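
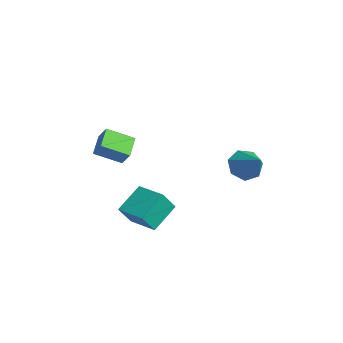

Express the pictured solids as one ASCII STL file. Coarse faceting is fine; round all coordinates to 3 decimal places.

solid 
facet normal -0.789 -0.037 -0.613
outer loop
vertex 1.638 3.495 0.01
vertex 1.091 2.945 0.747
vertex 1.147 4.005 0.611
endloop
endfacet
facet normal 0.636 0.761 -0.126
outer loop
vertex 1.638 3.495 0.01
vertex 1.147 4.005 0.611
vertex 2.589 3.015 1.913
endloop
endfacet
facet normal -0.788 -0.037 -0.614
outer loop
vertex 1.147 4.005 0.611
vertex 1.091 2.945 0.747
vertex 0.613 3.716 1.314
endloop
endfacet
facet normal 0.162 0.864 0.478
outer loop
vertex 1.147 4.005 0.611
vertex 0.613 3.716 1.314
vertex 2.589 3.015 1.913
endloop
endfacet
facet normal -0.788 -0.037 -0.614
outer loop
vertex 0.613 3.716 1.314
vertex 1.091 2.945 0.747
vertex 0.439 2.847 1.59
endloop
endfacet
facet normal -0.165 0.328 0.930
outer loop
vertex 0.613 3.716 1.314
vertex 0.439 2.847 1.59
vertex 2.589 3.015 1.913
endloop
endfacet
facet normal -0.788 -0.037 -0.614
outer loop
vertex 0.439 2.847 1.59
vertex 1.091 2.945 0.747
vertex 0.756 2.051 1.231
endloop
endfacet
facet normal -0.099 -0.442 0.892
outer loop
vertex 0.439 2.847 1.59
vertex 0.756 2.051 1.231
vertex 2.589 3.015 1.913
endloop
endfacet
facet normal -0.789 -0.037 -0.614
outer loop
vertex 0.756 2.051 1.231
vertex 1.091 2.945 0.747
vertex 1.325 1.929 0.507
endloop
endfacet
facet normal 0.311 -0.867 0.390
outer loop
vertex 0.756 2.051 1.231
vertex 1.325 1.929 0.507
vertex 2.589 3.015 1.913
endloop
endfacet
facet normal -0.789 -0.037 -0.614
outer loop
vertex 1.325 1.929 0.507
vertex 1.091 2.945 0.747
vertex 1.718 2.571 -0.036
endloop
endfacet
facet normal 0.755 -0.627 -0.195
outer loop
vertex 1.325 1.929 0.507
vertex 1.718 2.571 -0.036
vertex 2.589 3.015 1.913
endloop
endfacet
facet normal -0.789 -0.038 -0.614
outer loop
vertex 1.718 2.571 -0.036
vertex 1.091 2.945 0.747
vertex 1.638 3.495 0.01
endloop
endfacet
facet normal 0.900 0.099 -0.425
outer loop
vertex 1.718 2.571 -0.036
vertex 1.638 3.495 0.01
vertex 2.589 3.015 1.913
endloop
endfacet
facet normal -0.954 -0.291 -0.069
outer loop
vertex 1.724 -4.997 -0.053
vertex 1.193 -3.502 0.993
vertex 1.568 -4.195 -1.276
endloop
endfacet
facet normal 0.279 -0.786 -0.551
outer loop
vertex 3.267 -3.678 -1.153
vertex 1.724 -4.997 -0.053
vertex 1.568 -4.195 -1.276
endloop
endfacet
facet normal -0.954 -0.291 -0.069
outer loop
vertex 1.568 -4.195 -1.276
vertex 1.193 -3.502 0.993
vertex 1.037 -2.701 -0.229
endloop
endfacet
facet normal -0.106 0.545 -0.832
outer loop
vertex 1.037 -2.701 -0.229
vertex 3.267 -3.678 -1.153
vertex 1.568 -4.195 -1.276
endloop
endfacet
facet normal 0.106 -0.545 0.832
outer loop
vertex 1.724 -4.997 -0.053
vertex 2.892 -2.985 1.116
vertex 1.193 -3.502 0.993
endloop
endfacet
facet normal 0.279 -0.786 -0.551
outer loop
vertex 3.423 -4.479 0.069
vertex 1.724 -4.997 -0.053
vertex 3.267 -3.678 -1.153
endloop
endfacet
facet normal 0.106 -0.545 0.832
outer loop
vertex 3.423 -4.479 0.069
vertex 2.892 -2.985 1.116
vertex 1.724 -4.997 -0.053
endloop
endfacet
facet normal -0.279 0.786 0.551
outer loop
vertex 1.193 -3.502 0.993
vertex 2.892 -2.985 1.116
vertex 1.037 -2.701 -0.229
endloop
endfacet
facet normal -0.106 0.544 -0.832
outer loop
vertex 2.736 -2.183 -0.107
vertex 3.267 -3.678 -1.153
vertex 1.037 -2.701 -0.229
endloop
endfacet
facet normal -0.279 0.786 0.551
outer loop
vertex 1.037 -2.701 -0.229
vertex 2.892 -2.985 1.116
vertex 2.736 -2.183 -0.107
endloop
endfacet
facet normal 0.954 0.291 0.069
outer loop
vertex 2.736 -2.183 -0.107
vertex 3.423 -4.479 0.069
vertex 3.267 -3.678 -1.153
endloop
endfacet
facet normal 0.954 0.291 0.069
outer loop
vertex 2.892 -2.985 1.116
vertex 3.423 -4.479 0.069
vertex 2.736 -2.183 -0.107
endloop
endfacet
facet normal -0.579 -0.153 -0.801
outer loop
vertex -3.11 -4.106 1.422
vertex -4.155 -3.259 2.016
vertex -2.416 -2.709 0.652
endloop
endfacet
facet normal 0.711 -0.576 -0.404
outer loop
vertex -1.785 -2.541 1.524
vertex -3.11 -4.106 1.422
vertex -2.416 -2.709 0.652
endloop
endfacet
facet normal -0.579 -0.155 -0.801
outer loop
vertex -2.416 -2.709 0.652
vertex -4.155 -3.259 2.016
vertex -3.462 -1.862 1.245
endloop
endfacet
facet normal 0.399 0.803 -0.443
outer loop
vertex -3.462 -1.862 1.245
vertex -1.785 -2.541 1.524
vertex -2.416 -2.709 0.652
endloop
endfacet
facet normal -0.399 -0.803 0.443
outer loop
vertex -3.11 -4.106 1.422
vertex -3.524 -3.091 2.888
vertex -4.155 -3.259 2.016
endloop
endfacet
facet normal 0.711 -0.576 -0.404
outer loop
vertex -2.478 -3.938 2.295
vertex -3.11 -4.106 1.422
vertex -1.785 -2.541 1.524
endloop
endfacet
facet normal -0.399 -0.803 0.443
outer loop
vertex -2.478 -3.938 2.295
vertex -3.524 -3.091 2.888
vertex -3.11 -4.106 1.422
endloop
endfacet
facet normal -0.711 0.576 0.404
outer loop
vertex -4.155 -3.259 2.016
vertex -3.524 -3.091 2.888
vertex -3.462 -1.862 1.245
endloop
endfacet
facet normal 0.399 0.803 -0.443
outer loop
vertex -2.83 -1.694 2.118
vertex -1.785 -2.541 1.524
vertex -3.462 -1.862 1.245
endloop
endfacet
facet normal -0.711 0.576 0.404
outer loop
vertex -3.462 -1.862 1.245
vertex -3.524 -3.091 2.888
vertex -2.83 -1.694 2.118
endloop
endfacet
facet normal 0.580 0.154 0.800
outer loop
vertex -2.83 -1.694 2.118
vertex -2.478 -3.938 2.295
vertex -1.785 -2.541 1.524
endloop
endfacet
facet normal 0.579 0.154 0.801
outer loop
vertex -3.524 -3.091 2.888
vertex -2.478 -3.938 2.295
vertex -2.83 -1.694 2.118
endloop
endfacet

endsolid


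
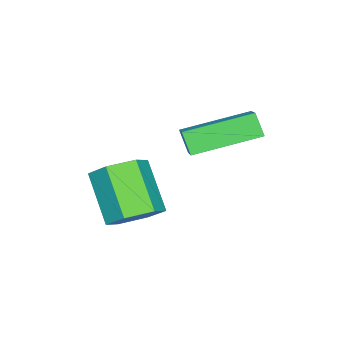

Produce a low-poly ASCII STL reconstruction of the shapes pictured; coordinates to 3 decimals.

solid 
facet normal -0.299 -0.482 0.823
outer loop
vertex -2.684 0.103 4.073
vertex -3.971 1.74 4.564
vertex -3.558 -0.401 3.46
endloop
endfacet
facet normal 0.602 -0.765 -0.229
outer loop
vertex -3.309 -0.0 2.776
vertex -2.684 0.103 4.073
vertex -3.558 -0.401 3.46
endloop
endfacet
facet normal -0.300 -0.482 0.823
outer loop
vertex -3.558 -0.401 3.46
vertex -3.971 1.74 4.564
vertex -4.845 1.237 3.951
endloop
endfacet
facet normal -0.741 -0.426 -0.519
outer loop
vertex -4.845 1.237 3.951
vertex -3.309 -0.0 2.776
vertex -3.558 -0.401 3.46
endloop
endfacet
facet normal 0.740 0.426 0.520
outer loop
vertex -2.684 0.103 4.073
vertex -3.722 2.141 3.88
vertex -3.971 1.74 4.564
endloop
endfacet
facet normal 0.601 -0.766 -0.229
outer loop
vertex -2.435 0.503 3.389
vertex -2.684 0.103 4.073
vertex -3.309 -0.0 2.776
endloop
endfacet
facet normal 0.741 0.426 0.519
outer loop
vertex -2.435 0.503 3.389
vertex -3.722 2.141 3.88
vertex -2.684 0.103 4.073
endloop
endfacet
facet normal -0.601 0.765 0.230
outer loop
vertex -3.971 1.74 4.564
vertex -3.722 2.141 3.88
vertex -4.845 1.237 3.951
endloop
endfacet
facet normal -0.741 -0.427 -0.519
outer loop
vertex -4.596 1.637 3.267
vertex -3.309 -0.0 2.776
vertex -4.845 1.237 3.951
endloop
endfacet
facet normal -0.602 0.765 0.229
outer loop
vertex -4.845 1.237 3.951
vertex -3.722 2.141 3.88
vertex -4.596 1.637 3.267
endloop
endfacet
facet normal 0.300 0.482 -0.823
outer loop
vertex -4.596 1.637 3.267
vertex -2.435 0.503 3.389
vertex -3.309 -0.0 2.776
endloop
endfacet
facet normal 0.299 0.482 -0.823
outer loop
vertex -3.722 2.141 3.88
vertex -2.435 0.503 3.389
vertex -4.596 1.637 3.267
endloop
endfacet
facet normal 0.467 0.547 -0.694
outer loop
vertex -1.131 -0.918 1.138
vertex -1.867 -0.924 0.638
vertex -1.74 -0.276 1.234
endloop
endfacet
facet normal 0.560 0.425 0.712
outer loop
vertex -1.131 -0.918 1.138
vertex -1.74 -0.276 1.234
vertex -1.997 -1.93 2.423
endloop
endfacet
facet normal 0.561 0.424 0.711
outer loop
vertex -1.997 -1.93 2.423
vertex -1.74 -0.276 1.234
vertex -2.605 -1.287 2.519
endloop
endfacet
facet normal -0.468 -0.546 0.694
outer loop
vertex -1.997 -1.93 2.423
vertex -2.605 -1.287 2.519
vertex -2.733 -1.936 1.922
endloop
endfacet
facet normal 0.467 0.547 -0.694
outer loop
vertex -1.74 -0.276 1.234
vertex -1.867 -0.924 0.638
vertex -2.476 -0.282 0.734
endloop
endfacet
facet normal -0.312 0.837 0.449
outer loop
vertex -1.74 -0.276 1.234
vertex -2.476 -0.282 0.734
vertex -2.605 -1.287 2.519
endloop
endfacet
facet normal -0.312 0.837 0.449
outer loop
vertex -2.605 -1.287 2.519
vertex -2.476 -0.282 0.734
vertex -3.341 -1.293 2.018
endloop
endfacet
facet normal -0.468 -0.546 0.694
outer loop
vertex -2.605 -1.287 2.519
vertex -3.341 -1.293 2.018
vertex -2.733 -1.936 1.922
endloop
endfacet
facet normal 0.468 0.548 -0.694
outer loop
vertex -2.476 -0.282 0.734
vertex -1.867 -0.924 0.638
vertex -2.603 -0.93 0.137
endloop
endfacet
facet normal -0.872 0.413 -0.263
outer loop
vertex -2.476 -0.282 0.734
vertex -2.603 -0.93 0.137
vertex -3.341 -1.293 2.018
endloop
endfacet
facet normal -0.872 0.413 -0.262
outer loop
vertex -3.341 -1.293 2.018
vertex -2.603 -0.93 0.137
vertex -3.469 -1.942 1.422
endloop
endfacet
facet normal -0.468 -0.546 0.695
outer loop
vertex -3.341 -1.293 2.018
vertex -3.469 -1.942 1.422
vertex -2.733 -1.936 1.922
endloop
endfacet
facet normal 0.468 0.546 -0.694
outer loop
vertex -2.603 -0.93 0.137
vertex -1.867 -0.924 0.638
vertex -1.995 -1.573 0.041
endloop
endfacet
facet normal -0.561 -0.424 -0.711
outer loop
vertex -2.603 -0.93 0.137
vertex -1.995 -1.573 0.041
vertex -3.469 -1.942 1.422
endloop
endfacet
facet normal -0.560 -0.425 -0.711
outer loop
vertex -3.469 -1.942 1.422
vertex -1.995 -1.573 0.041
vertex -2.86 -2.584 1.326
endloop
endfacet
facet normal -0.467 -0.547 0.694
outer loop
vertex -3.469 -1.942 1.422
vertex -2.86 -2.584 1.326
vertex -2.733 -1.936 1.922
endloop
endfacet
facet normal 0.468 0.546 -0.694
outer loop
vertex -1.995 -1.573 0.041
vertex -1.867 -0.924 0.638
vertex -1.259 -1.567 0.542
endloop
endfacet
facet normal 0.312 -0.837 -0.449
outer loop
vertex -1.995 -1.573 0.041
vertex -1.259 -1.567 0.542
vertex -2.86 -2.584 1.326
endloop
endfacet
facet normal 0.312 -0.837 -0.449
outer loop
vertex -2.86 -2.584 1.326
vertex -1.259 -1.567 0.542
vertex -2.124 -2.578 1.826
endloop
endfacet
facet normal -0.467 -0.547 0.694
outer loop
vertex -2.86 -2.584 1.326
vertex -2.124 -2.578 1.826
vertex -2.733 -1.936 1.922
endloop
endfacet
facet normal 0.468 0.546 -0.695
outer loop
vertex -1.259 -1.567 0.542
vertex -1.867 -0.924 0.638
vertex -1.131 -0.918 1.138
endloop
endfacet
facet normal 0.872 -0.413 0.262
outer loop
vertex -1.259 -1.567 0.542
vertex -1.131 -0.918 1.138
vertex -2.124 -2.578 1.826
endloop
endfacet
facet normal 0.872 -0.413 0.263
outer loop
vertex -2.124 -2.578 1.826
vertex -1.131 -0.918 1.138
vertex -1.997 -1.93 2.423
endloop
endfacet
facet normal -0.468 -0.548 0.694
outer loop
vertex -2.124 -2.578 1.826
vertex -1.997 -1.93 2.423
vertex -2.733 -1.936 1.922
endloop
endfacet

endsolid


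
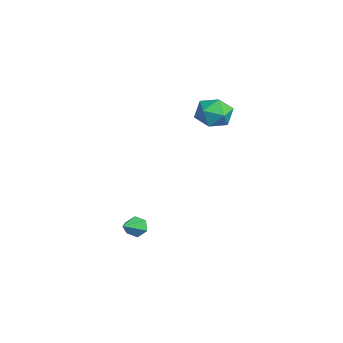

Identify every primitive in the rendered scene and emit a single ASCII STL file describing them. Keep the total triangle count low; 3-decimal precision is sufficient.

solid 
facet normal -0.932 0.350 -0.096
outer loop
vertex -2.159 0.959 2.675
vertex -2.464 0.201 2.873
vertex -2.315 0.765 3.479
endloop
endfacet
facet normal -0.488 0.865 0.114
outer loop
vertex -2.159 0.959 2.675
vertex -2.315 0.765 3.479
vertex -1.616 1.186 3.276
endloop
endfacet
facet normal 0.027 0.927 -0.374
outer loop
vertex -2.159 0.959 2.675
vertex -1.616 1.186 3.276
vertex -1.332 0.882 2.544
endloop
endfacet
facet normal -0.099 0.447 -0.889
outer loop
vertex -2.159 0.959 2.675
vertex -1.332 0.882 2.544
vertex -1.856 0.273 2.296
endloop
endfacet
facet normal -0.691 0.091 -0.717
outer loop
vertex -2.159 0.959 2.675
vertex -1.856 0.273 2.296
vertex -2.464 0.201 2.873
endloop
endfacet
facet normal -0.185 0.659 0.729
outer loop
vertex -1.616 1.186 3.276
vertex -2.315 0.765 3.479
vertex -1.584 0.567 3.844
endloop
endfacet
facet normal -0.905 -0.176 0.387
outer loop
vertex -2.315 0.765 3.479
vertex -2.464 0.201 2.873
vertex -2.108 -0.042 3.596
endloop
endfacet
facet normal -0.516 -0.593 -0.618
outer loop
vertex -2.464 0.201 2.873
vertex -1.856 0.273 2.296
vertex -1.824 -0.346 2.864
endloop
endfacet
facet normal 0.443 -0.016 -0.896
outer loop
vertex -1.856 0.273 2.296
vertex -1.332 0.882 2.544
vertex -1.125 0.075 2.661
endloop
endfacet
facet normal 0.648 0.759 -0.064
outer loop
vertex -1.332 0.882 2.544
vertex -1.616 1.186 3.276
vertex -0.976 0.639 3.267
endloop
endfacet
facet normal 0.099 -0.447 0.889
outer loop
vertex -1.281 -0.119 3.465
vertex -1.584 0.567 3.844
vertex -2.108 -0.042 3.596
endloop
endfacet
facet normal -0.027 -0.927 0.374
outer loop
vertex -1.281 -0.119 3.465
vertex -2.108 -0.042 3.596
vertex -1.824 -0.346 2.864
endloop
endfacet
facet normal 0.488 -0.865 -0.114
outer loop
vertex -1.281 -0.119 3.465
vertex -1.824 -0.346 2.864
vertex -1.125 0.075 2.661
endloop
endfacet
facet normal 0.932 -0.350 0.096
outer loop
vertex -1.281 -0.119 3.465
vertex -1.125 0.075 2.661
vertex -0.976 0.639 3.267
endloop
endfacet
facet normal 0.691 -0.091 0.717
outer loop
vertex -1.281 -0.119 3.465
vertex -0.976 0.639 3.267
vertex -1.584 0.567 3.844
endloop
endfacet
facet normal -0.443 0.016 0.896
outer loop
vertex -2.108 -0.042 3.596
vertex -1.584 0.567 3.844
vertex -2.315 0.765 3.479
endloop
endfacet
facet normal -0.648 -0.759 0.064
outer loop
vertex -1.824 -0.346 2.864
vertex -2.108 -0.042 3.596
vertex -2.464 0.201 2.873
endloop
endfacet
facet normal 0.185 -0.659 -0.729
outer loop
vertex -1.125 0.075 2.661
vertex -1.824 -0.346 2.864
vertex -1.856 0.273 2.296
endloop
endfacet
facet normal 0.905 0.176 -0.387
outer loop
vertex -0.976 0.639 3.267
vertex -1.125 0.075 2.661
vertex -1.332 0.882 2.544
endloop
endfacet
facet normal 0.516 0.593 0.618
outer loop
vertex -1.584 0.567 3.844
vertex -0.976 0.639 3.267
vertex -1.616 1.186 3.276
endloop
endfacet
facet normal -0.661 0.557 -0.503
outer loop
vertex -0.239 -2.962 -2.671
vertex -0.539 -2.946 -2.259
vertex -0.183 -2.588 -2.33
endloop
endfacet
facet normal 0.919 0.182 -0.351
outer loop
vertex -0.239 -2.962 -2.671
vertex -0.183 -2.588 -2.33
vertex 0.299 -3.654 -1.621
endloop
endfacet
facet normal -0.660 0.557 -0.504
outer loop
vertex -0.183 -2.588 -2.33
vertex -0.539 -2.946 -2.259
vertex -0.483 -2.571 -1.918
endloop
endfacet
facet normal 0.658 0.600 0.455
outer loop
vertex -0.183 -2.588 -2.33
vertex -0.483 -2.571 -1.918
vertex 0.299 -3.654 -1.621
endloop
endfacet
facet normal -0.660 0.557 -0.504
outer loop
vertex -0.483 -2.571 -1.918
vertex -0.539 -2.946 -2.259
vertex -0.839 -2.929 -1.847
endloop
endfacet
facet normal -0.043 0.235 0.971
outer loop
vertex -0.483 -2.571 -1.918
vertex -0.839 -2.929 -1.847
vertex 0.299 -3.654 -1.621
endloop
endfacet
facet normal -0.659 0.559 -0.503
outer loop
vertex -0.839 -2.929 -1.847
vertex -0.539 -2.946 -2.259
vertex -0.896 -3.304 -2.189
endloop
endfacet
facet normal -0.485 -0.548 0.682
outer loop
vertex -0.839 -2.929 -1.847
vertex -0.896 -3.304 -2.189
vertex 0.299 -3.654 -1.621
endloop
endfacet
facet normal -0.660 0.560 -0.502
outer loop
vertex -0.896 -3.304 -2.189
vertex -0.539 -2.946 -2.259
vertex -0.596 -3.32 -2.601
endloop
endfacet
facet normal -0.224 -0.967 -0.125
outer loop
vertex -0.896 -3.304 -2.189
vertex -0.596 -3.32 -2.601
vertex 0.299 -3.654 -1.621
endloop
endfacet
facet normal -0.660 0.560 -0.502
outer loop
vertex -0.596 -3.32 -2.601
vertex -0.539 -2.946 -2.259
vertex -0.239 -2.962 -2.671
endloop
endfacet
facet normal 0.477 -0.601 -0.641
outer loop
vertex -0.596 -3.32 -2.601
vertex -0.239 -2.962 -2.671
vertex 0.299 -3.654 -1.621
endloop
endfacet

endsolid


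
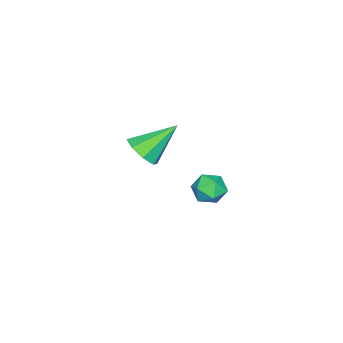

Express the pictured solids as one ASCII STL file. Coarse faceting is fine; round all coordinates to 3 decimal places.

solid 
facet normal -0.275 0.117 0.954
outer loop
vertex 3.061 4.111 0.909
vertex 2.35 3.982 0.72
vertex 2.793 3.414 0.917
endloop
endfacet
facet normal 0.390 -0.140 0.910
outer loop
vertex 3.061 4.111 0.909
vertex 2.793 3.414 0.917
vertex 3.476 3.549 0.645
endloop
endfacet
facet normal 0.780 0.325 0.534
outer loop
vertex 3.061 4.111 0.909
vertex 3.476 3.549 0.645
vertex 3.454 4.2 0.281
endloop
endfacet
facet normal 0.357 0.867 0.347
outer loop
vertex 3.061 4.111 0.909
vertex 3.454 4.2 0.281
vertex 2.759 4.468 0.327
endloop
endfacet
facet normal -0.295 0.739 0.606
outer loop
vertex 3.061 4.111 0.909
vertex 2.759 4.468 0.327
vertex 2.35 3.982 0.72
endloop
endfacet
facet normal 0.366 -0.753 0.547
outer loop
vertex 3.476 3.549 0.645
vertex 2.793 3.414 0.917
vertex 3.021 3.072 0.293
endloop
endfacet
facet normal -0.710 -0.340 0.617
outer loop
vertex 2.793 3.414 0.917
vertex 2.35 3.982 0.72
vertex 2.326 3.34 0.339
endloop
endfacet
facet normal -0.742 0.668 0.054
outer loop
vertex 2.35 3.982 0.72
vertex 2.759 4.468 0.327
vertex 2.304 3.991 -0.025
endloop
endfacet
facet normal 0.314 0.876 -0.366
outer loop
vertex 2.759 4.468 0.327
vertex 3.454 4.2 0.281
vertex 2.987 4.126 -0.297
endloop
endfacet
facet normal 0.998 -0.001 -0.062
outer loop
vertex 3.454 4.2 0.281
vertex 3.476 3.549 0.645
vertex 3.43 3.558 -0.1
endloop
endfacet
facet normal -0.357 -0.867 -0.347
outer loop
vertex 2.719 3.429 -0.289
vertex 3.021 3.072 0.293
vertex 2.326 3.34 0.339
endloop
endfacet
facet normal -0.780 -0.325 -0.534
outer loop
vertex 2.719 3.429 -0.289
vertex 2.326 3.34 0.339
vertex 2.304 3.991 -0.025
endloop
endfacet
facet normal -0.390 0.140 -0.910
outer loop
vertex 2.719 3.429 -0.289
vertex 2.304 3.991 -0.025
vertex 2.987 4.126 -0.297
endloop
endfacet
facet normal 0.275 -0.117 -0.954
outer loop
vertex 2.719 3.429 -0.289
vertex 2.987 4.126 -0.297
vertex 3.43 3.558 -0.1
endloop
endfacet
facet normal 0.295 -0.739 -0.606
outer loop
vertex 2.719 3.429 -0.289
vertex 3.43 3.558 -0.1
vertex 3.021 3.072 0.293
endloop
endfacet
facet normal -0.314 -0.876 0.366
outer loop
vertex 2.326 3.34 0.339
vertex 3.021 3.072 0.293
vertex 2.793 3.414 0.917
endloop
endfacet
facet normal -0.998 0.001 0.062
outer loop
vertex 2.304 3.991 -0.025
vertex 2.326 3.34 0.339
vertex 2.35 3.982 0.72
endloop
endfacet
facet normal -0.366 0.753 -0.547
outer loop
vertex 2.987 4.126 -0.297
vertex 2.304 3.991 -0.025
vertex 2.759 4.468 0.327
endloop
endfacet
facet normal 0.710 0.340 -0.617
outer loop
vertex 3.43 3.558 -0.1
vertex 2.987 4.126 -0.297
vertex 3.454 4.2 0.281
endloop
endfacet
facet normal 0.742 -0.668 -0.054
outer loop
vertex 3.021 3.072 0.293
vertex 3.43 3.558 -0.1
vertex 3.476 3.549 0.645
endloop
endfacet
facet normal 0.515 -0.556 -0.652
outer loop
vertex -0.804 -0.877 -1.882
vertex -1.562 -1.298 -2.122
vertex -1.126 -0.563 -2.404
endloop
endfacet
facet normal 0.462 0.857 0.231
outer loop
vertex -0.804 -0.877 -1.882
vertex -1.126 -0.563 -2.404
vertex -2.578 -0.202 -0.838
endloop
endfacet
facet normal 0.516 -0.556 -0.652
outer loop
vertex -1.126 -0.563 -2.404
vertex -1.562 -1.298 -2.122
vertex -1.703 -0.68 -2.761
endloop
endfacet
facet normal -0.037 0.966 -0.257
outer loop
vertex -1.126 -0.563 -2.404
vertex -1.703 -0.68 -2.761
vertex -2.578 -0.202 -0.838
endloop
endfacet
facet normal 0.516 -0.556 -0.652
outer loop
vertex -1.703 -0.68 -2.761
vertex -1.562 -1.298 -2.122
vertex -2.198 -1.159 -2.744
endloop
endfacet
facet normal -0.631 0.636 -0.445
outer loop
vertex -1.703 -0.68 -2.761
vertex -2.198 -1.159 -2.744
vertex -2.578 -0.202 -0.838
endloop
endfacet
facet normal 0.515 -0.557 -0.651
outer loop
vertex -2.198 -1.159 -2.744
vertex -1.562 -1.298 -2.122
vertex -2.321 -1.719 -2.362
endloop
endfacet
facet normal -0.973 0.061 -0.224
outer loop
vertex -2.198 -1.159 -2.744
vertex -2.321 -1.719 -2.362
vertex -2.578 -0.202 -0.838
endloop
endfacet
facet normal 0.515 -0.556 -0.652
outer loop
vertex -2.321 -1.719 -2.362
vertex -1.562 -1.298 -2.122
vertex -1.999 -2.033 -1.84
endloop
endfacet
facet normal -0.862 -0.424 0.277
outer loop
vertex -2.321 -1.719 -2.362
vertex -1.999 -2.033 -1.84
vertex -2.578 -0.202 -0.838
endloop
endfacet
facet normal 0.515 -0.556 -0.652
outer loop
vertex -1.999 -2.033 -1.84
vertex -1.562 -1.298 -2.122
vertex -1.421 -1.916 -1.483
endloop
endfacet
facet normal -0.364 -0.533 0.764
outer loop
vertex -1.999 -2.033 -1.84
vertex -1.421 -1.916 -1.483
vertex -2.578 -0.202 -0.838
endloop
endfacet
facet normal 0.515 -0.557 -0.652
outer loop
vertex -1.421 -1.916 -1.483
vertex -1.562 -1.298 -2.122
vertex -0.926 -1.437 -1.501
endloop
endfacet
facet normal 0.231 -0.203 0.952
outer loop
vertex -1.421 -1.916 -1.483
vertex -0.926 -1.437 -1.501
vertex -2.578 -0.202 -0.838
endloop
endfacet
facet normal 0.515 -0.556 -0.652
outer loop
vertex -0.926 -1.437 -1.501
vertex -1.562 -1.298 -2.122
vertex -0.804 -0.877 -1.882
endloop
endfacet
facet normal 0.572 0.373 0.731
outer loop
vertex -0.926 -1.437 -1.501
vertex -0.804 -0.877 -1.882
vertex -2.578 -0.202 -0.838
endloop
endfacet

endsolid


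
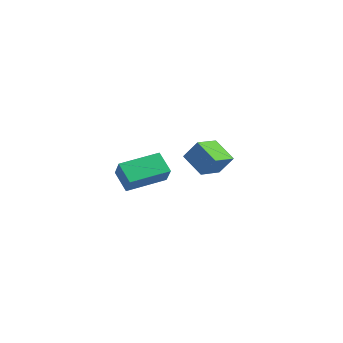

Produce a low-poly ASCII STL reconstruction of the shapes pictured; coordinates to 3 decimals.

solid 
facet normal -0.503 -0.241 -0.830
outer loop
vertex -4.09 1.655 1.303
vertex -4.076 3.084 0.879
vertex -2.759 1.422 0.563
endloop
endfacet
facet normal -0.009 -0.959 0.285
outer loop
vertex -2.104 1.736 1.641
vertex -4.09 1.655 1.303
vertex -2.759 1.422 0.563
endloop
endfacet
facet normal -0.503 -0.241 -0.830
outer loop
vertex -2.759 1.422 0.563
vertex -4.076 3.084 0.879
vertex -2.745 2.851 0.139
endloop
endfacet
facet normal 0.864 -0.151 -0.481
outer loop
vertex -2.745 2.851 0.139
vertex -2.104 1.736 1.641
vertex -2.759 1.422 0.563
endloop
endfacet
facet normal -0.864 0.151 0.481
outer loop
vertex -4.09 1.655 1.303
vertex -3.421 3.398 1.957
vertex -4.076 3.084 0.879
endloop
endfacet
facet normal -0.009 -0.959 0.285
outer loop
vertex -3.435 1.969 2.381
vertex -4.09 1.655 1.303
vertex -2.104 1.736 1.641
endloop
endfacet
facet normal -0.864 0.151 0.481
outer loop
vertex -3.435 1.969 2.381
vertex -3.421 3.398 1.957
vertex -4.09 1.655 1.303
endloop
endfacet
facet normal 0.009 0.959 -0.285
outer loop
vertex -4.076 3.084 0.879
vertex -3.421 3.398 1.957
vertex -2.745 2.851 0.139
endloop
endfacet
facet normal 0.864 -0.151 -0.481
outer loop
vertex -2.09 3.165 1.217
vertex -2.104 1.736 1.641
vertex -2.745 2.851 0.139
endloop
endfacet
facet normal 0.009 0.959 -0.285
outer loop
vertex -2.745 2.851 0.139
vertex -3.421 3.398 1.957
vertex -2.09 3.165 1.217
endloop
endfacet
facet normal 0.503 0.241 0.830
outer loop
vertex -2.09 3.165 1.217
vertex -3.435 1.969 2.381
vertex -2.104 1.736 1.641
endloop
endfacet
facet normal 0.503 0.241 0.830
outer loop
vertex -3.421 3.398 1.957
vertex -3.435 1.969 2.381
vertex -2.09 3.165 1.217
endloop
endfacet
facet normal -0.765 0.263 0.587
outer loop
vertex -3.005 -4.328 3.601
vertex -2.15 -2.417 3.859
vertex -3.61 -3.927 2.633
endloop
endfacet
facet normal -0.405 -0.906 -0.122
outer loop
vertex -2.63 -4.263 1.881
vertex -3.005 -4.328 3.601
vertex -3.61 -3.927 2.633
endloop
endfacet
facet normal -0.765 0.263 0.588
outer loop
vertex -3.61 -3.927 2.633
vertex -2.15 -2.417 3.859
vertex -2.755 -2.015 2.891
endloop
endfacet
facet normal -0.500 0.332 -0.800
outer loop
vertex -2.755 -2.015 2.891
vertex -2.63 -4.263 1.881
vertex -3.61 -3.927 2.633
endloop
endfacet
facet normal 0.500 -0.332 0.800
outer loop
vertex -3.005 -4.328 3.601
vertex -1.17 -2.753 3.107
vertex -2.15 -2.417 3.859
endloop
endfacet
facet normal -0.406 -0.906 -0.123
outer loop
vertex -2.025 -4.665 2.849
vertex -3.005 -4.328 3.601
vertex -2.63 -4.263 1.881
endloop
endfacet
facet normal 0.500 -0.332 0.800
outer loop
vertex -2.025 -4.665 2.849
vertex -1.17 -2.753 3.107
vertex -3.005 -4.328 3.601
endloop
endfacet
facet normal 0.405 0.906 0.123
outer loop
vertex -2.15 -2.417 3.859
vertex -1.17 -2.753 3.107
vertex -2.755 -2.015 2.891
endloop
endfacet
facet normal -0.500 0.332 -0.800
outer loop
vertex -1.775 -2.352 2.139
vertex -2.63 -4.263 1.881
vertex -2.755 -2.015 2.891
endloop
endfacet
facet normal 0.405 0.906 0.122
outer loop
vertex -2.755 -2.015 2.891
vertex -1.17 -2.753 3.107
vertex -1.775 -2.352 2.139
endloop
endfacet
facet normal 0.765 -0.263 -0.588
outer loop
vertex -1.775 -2.352 2.139
vertex -2.025 -4.665 2.849
vertex -2.63 -4.263 1.881
endloop
endfacet
facet normal 0.765 -0.263 -0.587
outer loop
vertex -1.17 -2.753 3.107
vertex -2.025 -4.665 2.849
vertex -1.775 -2.352 2.139
endloop
endfacet

endsolid


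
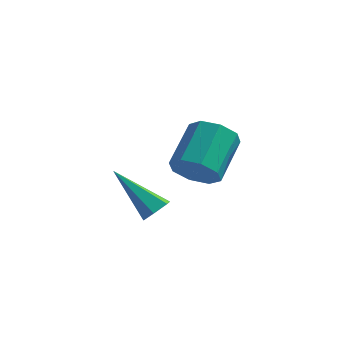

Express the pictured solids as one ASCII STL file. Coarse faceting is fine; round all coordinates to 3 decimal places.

solid 
facet normal 0.745 -0.146 -0.650
outer loop
vertex 0.684 -3.48 -0.022
vertex 0.398 -3.946 -0.245
vertex 0.307 -3.409 -0.47
endloop
endfacet
facet normal 0.011 0.989 0.148
outer loop
vertex 0.684 -3.48 -0.022
vertex 0.307 -3.409 -0.47
vertex -1.198 -3.634 1.145
endloop
endfacet
facet normal 0.747 -0.145 -0.649
outer loop
vertex 0.307 -3.409 -0.47
vertex 0.398 -3.946 -0.245
vertex 0.022 -3.874 -0.694
endloop
endfacet
facet normal -0.618 0.615 -0.490
outer loop
vertex 0.307 -3.409 -0.47
vertex 0.022 -3.874 -0.694
vertex -1.198 -3.634 1.145
endloop
endfacet
facet normal 0.747 -0.146 -0.649
outer loop
vertex 0.022 -3.874 -0.694
vertex 0.398 -3.946 -0.245
vertex 0.113 -4.412 -0.468
endloop
endfacet
facet normal -0.803 -0.341 -0.488
outer loop
vertex 0.022 -3.874 -0.694
vertex 0.113 -4.412 -0.468
vertex -1.198 -3.634 1.145
endloop
endfacet
facet normal 0.746 -0.145 -0.650
outer loop
vertex 0.113 -4.412 -0.468
vertex 0.398 -3.946 -0.245
vertex 0.489 -4.484 -0.02
endloop
endfacet
facet normal -0.358 -0.921 0.153
outer loop
vertex 0.113 -4.412 -0.468
vertex 0.489 -4.484 -0.02
vertex -1.198 -3.634 1.145
endloop
endfacet
facet normal 0.746 -0.146 -0.650
outer loop
vertex 0.489 -4.484 -0.02
vertex 0.398 -3.946 -0.245
vertex 0.775 -4.018 0.204
endloop
endfacet
facet normal 0.271 -0.547 0.792
outer loop
vertex 0.489 -4.484 -0.02
vertex 0.775 -4.018 0.204
vertex -1.198 -3.634 1.145
endloop
endfacet
facet normal 0.746 -0.147 -0.650
outer loop
vertex 0.775 -4.018 0.204
vertex 0.398 -3.946 -0.245
vertex 0.684 -3.48 -0.022
endloop
endfacet
facet normal 0.456 0.409 0.790
outer loop
vertex 0.775 -4.018 0.204
vertex 0.684 -3.48 -0.022
vertex -1.198 -3.634 1.145
endloop
endfacet
facet normal -0.079 -0.847 -0.526
outer loop
vertex 1.096 -1.557 0.754
vertex 0.733 -1.07 0.024
vertex 1.608 -1.32 0.295
endloop
endfacet
facet normal 0.706 -0.421 0.570
outer loop
vertex 1.096 -1.557 0.754
vertex 1.608 -1.32 0.295
vertex 1.251 0.102 1.786
endloop
endfacet
facet normal 0.706 -0.421 0.570
outer loop
vertex 1.251 0.102 1.786
vertex 1.608 -1.32 0.295
vertex 1.763 0.339 1.327
endloop
endfacet
facet normal 0.080 0.847 0.526
outer loop
vertex 1.251 0.102 1.786
vertex 1.763 0.339 1.327
vertex 0.887 0.59 1.056
endloop
endfacet
facet normal -0.079 -0.846 -0.527
outer loop
vertex 1.608 -1.32 0.295
vertex 0.733 -1.07 0.024
vertex 1.607 -0.936 -0.322
endloop
endfacet
facet normal 0.997 -0.066 -0.043
outer loop
vertex 1.608 -1.32 0.295
vertex 1.607 -0.936 -0.322
vertex 1.763 0.339 1.327
endloop
endfacet
facet normal 0.997 -0.066 -0.043
outer loop
vertex 1.763 0.339 1.327
vertex 1.607 -0.936 -0.322
vertex 1.762 0.723 0.71
endloop
endfacet
facet normal 0.080 0.846 0.527
outer loop
vertex 1.763 0.339 1.327
vertex 1.762 0.723 0.71
vertex 0.887 0.59 1.056
endloop
endfacet
facet normal -0.079 -0.846 -0.527
outer loop
vertex 1.607 -0.936 -0.322
vertex 0.733 -1.07 0.024
vertex 1.094 -0.63 -0.737
endloop
endfacet
facet normal 0.704 0.326 -0.630
outer loop
vertex 1.607 -0.936 -0.322
vertex 1.094 -0.63 -0.737
vertex 1.762 0.723 0.71
endloop
endfacet
facet normal 0.704 0.326 -0.630
outer loop
vertex 1.762 0.723 0.71
vertex 1.094 -0.63 -0.737
vertex 1.249 1.029 0.295
endloop
endfacet
facet normal 0.079 0.847 0.526
outer loop
vertex 1.762 0.723 0.71
vertex 1.249 1.029 0.295
vertex 0.887 0.59 1.056
endloop
endfacet
facet normal -0.079 -0.846 -0.527
outer loop
vertex 1.094 -0.63 -0.737
vertex 0.733 -1.07 0.024
vertex 0.369 -0.582 -0.706
endloop
endfacet
facet normal -0.001 0.528 -0.849
outer loop
vertex 1.094 -0.63 -0.737
vertex 0.369 -0.582 -0.706
vertex 1.249 1.029 0.295
endloop
endfacet
facet normal -0.001 0.528 -0.849
outer loop
vertex 1.249 1.029 0.295
vertex 0.369 -0.582 -0.706
vertex 0.524 1.077 0.326
endloop
endfacet
facet normal 0.079 0.847 0.526
outer loop
vertex 1.249 1.029 0.295
vertex 0.524 1.077 0.326
vertex 0.887 0.59 1.056
endloop
endfacet
facet normal -0.080 -0.847 -0.526
outer loop
vertex 0.369 -0.582 -0.706
vertex 0.733 -1.07 0.024
vertex -0.143 -0.819 -0.247
endloop
endfacet
facet normal -0.706 0.421 -0.570
outer loop
vertex 0.369 -0.582 -0.706
vertex -0.143 -0.819 -0.247
vertex 0.524 1.077 0.326
endloop
endfacet
facet normal -0.706 0.421 -0.570
outer loop
vertex 0.524 1.077 0.326
vertex -0.143 -0.819 -0.247
vertex 0.012 0.84 0.785
endloop
endfacet
facet normal 0.079 0.847 0.526
outer loop
vertex 0.524 1.077 0.326
vertex 0.012 0.84 0.785
vertex 0.887 0.59 1.056
endloop
endfacet
facet normal -0.080 -0.846 -0.527
outer loop
vertex -0.143 -0.819 -0.247
vertex 0.733 -1.07 0.024
vertex -0.142 -1.203 0.37
endloop
endfacet
facet normal -0.997 0.066 0.043
outer loop
vertex -0.143 -0.819 -0.247
vertex -0.142 -1.203 0.37
vertex 0.012 0.84 0.785
endloop
endfacet
facet normal -0.997 0.066 0.043
outer loop
vertex 0.012 0.84 0.785
vertex -0.142 -1.203 0.37
vertex 0.013 0.456 1.402
endloop
endfacet
facet normal 0.079 0.846 0.527
outer loop
vertex 0.012 0.84 0.785
vertex 0.013 0.456 1.402
vertex 0.887 0.59 1.056
endloop
endfacet
facet normal -0.079 -0.847 -0.526
outer loop
vertex -0.142 -1.203 0.37
vertex 0.733 -1.07 0.024
vertex 0.371 -1.509 0.785
endloop
endfacet
facet normal -0.704 -0.326 0.630
outer loop
vertex -0.142 -1.203 0.37
vertex 0.371 -1.509 0.785
vertex 0.013 0.456 1.402
endloop
endfacet
facet normal -0.704 -0.326 0.630
outer loop
vertex 0.013 0.456 1.402
vertex 0.371 -1.509 0.785
vertex 0.526 0.15 1.817
endloop
endfacet
facet normal 0.079 0.846 0.527
outer loop
vertex 0.013 0.456 1.402
vertex 0.526 0.15 1.817
vertex 0.887 0.59 1.056
endloop
endfacet
facet normal -0.079 -0.847 -0.526
outer loop
vertex 0.371 -1.509 0.785
vertex 0.733 -1.07 0.024
vertex 1.096 -1.557 0.754
endloop
endfacet
facet normal 0.001 -0.528 0.849
outer loop
vertex 0.371 -1.509 0.785
vertex 1.096 -1.557 0.754
vertex 0.526 0.15 1.817
endloop
endfacet
facet normal 0.001 -0.528 0.849
outer loop
vertex 0.526 0.15 1.817
vertex 1.096 -1.557 0.754
vertex 1.251 0.102 1.786
endloop
endfacet
facet normal 0.079 0.846 0.527
outer loop
vertex 0.526 0.15 1.817
vertex 1.251 0.102 1.786
vertex 0.887 0.59 1.056
endloop
endfacet

endsolid


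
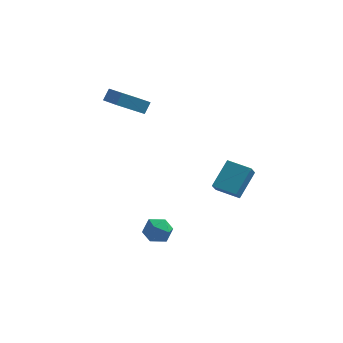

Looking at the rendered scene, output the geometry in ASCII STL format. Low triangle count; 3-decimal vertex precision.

solid 
facet normal -0.075 0.675 0.734
outer loop
vertex -1.092 -2.485 -3.409
vertex -1.691 -3.113 -2.893
vertex -0.69 -3.146 -2.76
endloop
endfacet
facet normal 0.554 0.730 0.401
outer loop
vertex -1.092 -2.485 -3.409
vertex -0.69 -3.146 -2.76
vertex -0.252 -2.987 -3.655
endloop
endfacet
facet normal 0.427 0.856 -0.291
outer loop
vertex -1.092 -2.485 -3.409
vertex -0.252 -2.987 -3.655
vertex -0.98 -2.857 -4.341
endloop
endfacet
facet normal -0.281 0.879 -0.385
outer loop
vertex -1.092 -2.485 -3.409
vertex -0.98 -2.857 -4.341
vertex -1.87 -2.935 -3.87
endloop
endfacet
facet normal -0.591 0.768 0.248
outer loop
vertex -1.092 -2.485 -3.409
vertex -1.87 -2.935 -3.87
vertex -1.691 -3.113 -2.893
endloop
endfacet
facet normal 0.886 0.102 0.452
outer loop
vertex -0.252 -2.987 -3.655
vertex -0.69 -3.146 -2.76
vertex -0.33 -3.925 -3.29
endloop
endfacet
facet normal -0.131 0.013 0.991
outer loop
vertex -0.69 -3.146 -2.76
vertex -1.691 -3.113 -2.893
vertex -1.22 -4.003 -2.819
endloop
endfacet
facet normal -0.965 0.160 0.206
outer loop
vertex -1.691 -3.113 -2.893
vertex -1.87 -2.935 -3.87
vertex -1.948 -3.873 -3.505
endloop
endfacet
facet normal -0.463 0.342 -0.818
outer loop
vertex -1.87 -2.935 -3.87
vertex -0.98 -2.857 -4.341
vertex -1.51 -3.714 -4.4
endloop
endfacet
facet normal 0.681 0.305 -0.665
outer loop
vertex -0.98 -2.857 -4.341
vertex -0.252 -2.987 -3.655
vertex -0.509 -3.747 -4.267
endloop
endfacet
facet normal 0.281 -0.879 0.385
outer loop
vertex -1.108 -4.375 -3.751
vertex -0.33 -3.925 -3.29
vertex -1.22 -4.003 -2.819
endloop
endfacet
facet normal -0.427 -0.856 0.291
outer loop
vertex -1.108 -4.375 -3.751
vertex -1.22 -4.003 -2.819
vertex -1.948 -3.873 -3.505
endloop
endfacet
facet normal -0.554 -0.730 -0.401
outer loop
vertex -1.108 -4.375 -3.751
vertex -1.948 -3.873 -3.505
vertex -1.51 -3.714 -4.4
endloop
endfacet
facet normal 0.075 -0.675 -0.734
outer loop
vertex -1.108 -4.375 -3.751
vertex -1.51 -3.714 -4.4
vertex -0.509 -3.747 -4.267
endloop
endfacet
facet normal 0.591 -0.768 -0.248
outer loop
vertex -1.108 -4.375 -3.751
vertex -0.509 -3.747 -4.267
vertex -0.33 -3.925 -3.29
endloop
endfacet
facet normal 0.463 -0.342 0.818
outer loop
vertex -1.22 -4.003 -2.819
vertex -0.33 -3.925 -3.29
vertex -0.69 -3.146 -2.76
endloop
endfacet
facet normal -0.681 -0.305 0.665
outer loop
vertex -1.948 -3.873 -3.505
vertex -1.22 -4.003 -2.819
vertex -1.691 -3.113 -2.893
endloop
endfacet
facet normal -0.886 -0.102 -0.452
outer loop
vertex -1.51 -3.714 -4.4
vertex -1.948 -3.873 -3.505
vertex -1.87 -2.935 -3.87
endloop
endfacet
facet normal 0.131 -0.013 -0.991
outer loop
vertex -0.509 -3.747 -4.267
vertex -1.51 -3.714 -4.4
vertex -0.98 -2.857 -4.341
endloop
endfacet
facet normal 0.965 -0.160 -0.206
outer loop
vertex -0.33 -3.925 -3.29
vertex -0.509 -3.747 -4.267
vertex -0.252 -2.987 -3.655
endloop
endfacet
facet normal -0.617 0.729 -0.295
outer loop
vertex -5.176 2.52 4.583
vertex -3.614 3.367 3.408
vertex -5.441 2.002 3.858
endloop
endfacet
facet normal -0.733 -0.397 0.552
outer loop
vertex -4.366 0.733 4.372
vertex -5.176 2.52 4.583
vertex -5.441 2.002 3.858
endloop
endfacet
facet normal -0.617 0.729 -0.296
outer loop
vertex -5.441 2.002 3.858
vertex -3.614 3.367 3.408
vertex -3.879 2.848 2.682
endloop
endfacet
facet normal -0.285 -0.557 -0.780
outer loop
vertex -3.879 2.848 2.682
vertex -4.366 0.733 4.372
vertex -5.441 2.002 3.858
endloop
endfacet
facet normal 0.285 0.557 0.780
outer loop
vertex -5.176 2.52 4.583
vertex -2.539 2.098 3.922
vertex -3.614 3.367 3.408
endloop
endfacet
facet normal -0.733 -0.397 0.552
outer loop
vertex -4.101 1.252 5.098
vertex -5.176 2.52 4.583
vertex -4.366 0.733 4.372
endloop
endfacet
facet normal 0.285 0.558 0.780
outer loop
vertex -4.101 1.252 5.098
vertex -2.539 2.098 3.922
vertex -5.176 2.52 4.583
endloop
endfacet
facet normal 0.733 0.398 -0.552
outer loop
vertex -3.614 3.367 3.408
vertex -2.539 2.098 3.922
vertex -3.879 2.848 2.682
endloop
endfacet
facet normal -0.284 -0.558 -0.780
outer loop
vertex -2.804 1.58 3.197
vertex -4.366 0.733 4.372
vertex -3.879 2.848 2.682
endloop
endfacet
facet normal 0.733 0.397 -0.552
outer loop
vertex -3.879 2.848 2.682
vertex -2.539 2.098 3.922
vertex -2.804 1.58 3.197
endloop
endfacet
facet normal 0.618 -0.729 0.296
outer loop
vertex -2.804 1.58 3.197
vertex -4.101 1.252 5.098
vertex -4.366 0.733 4.372
endloop
endfacet
facet normal 0.617 -0.729 0.295
outer loop
vertex -2.539 2.098 3.922
vertex -4.101 1.252 5.098
vertex -2.804 1.58 3.197
endloop
endfacet
facet normal -0.939 0.322 0.120
outer loop
vertex 2.283 -4.548 1.64
vertex 2.941 -3.11 2.929
vertex 2.405 -3.903 0.859
endloop
endfacet
facet normal -0.323 -0.704 -0.632
outer loop
vertex 3.879 -4.41 0.671
vertex 2.283 -4.548 1.64
vertex 2.405 -3.903 0.859
endloop
endfacet
facet normal -0.939 0.323 0.119
outer loop
vertex 2.405 -3.903 0.859
vertex 2.941 -3.11 2.929
vertex 3.063 -2.466 2.148
endloop
endfacet
facet normal 0.120 0.632 -0.766
outer loop
vertex 3.063 -2.466 2.148
vertex 3.879 -4.41 0.671
vertex 2.405 -3.903 0.859
endloop
endfacet
facet normal -0.120 -0.632 0.766
outer loop
vertex 2.283 -4.548 1.64
vertex 4.415 -3.617 2.741
vertex 2.941 -3.11 2.929
endloop
endfacet
facet normal -0.323 -0.705 -0.632
outer loop
vertex 3.757 -5.054 1.452
vertex 2.283 -4.548 1.64
vertex 3.879 -4.41 0.671
endloop
endfacet
facet normal -0.119 -0.632 0.766
outer loop
vertex 3.757 -5.054 1.452
vertex 4.415 -3.617 2.741
vertex 2.283 -4.548 1.64
endloop
endfacet
facet normal 0.323 0.705 0.632
outer loop
vertex 2.941 -3.11 2.929
vertex 4.415 -3.617 2.741
vertex 3.063 -2.466 2.148
endloop
endfacet
facet normal 0.119 0.632 -0.766
outer loop
vertex 4.537 -2.972 1.96
vertex 3.879 -4.41 0.671
vertex 3.063 -2.466 2.148
endloop
endfacet
facet normal 0.322 0.705 0.632
outer loop
vertex 3.063 -2.466 2.148
vertex 4.415 -3.617 2.741
vertex 4.537 -2.972 1.96
endloop
endfacet
facet normal 0.939 -0.323 -0.119
outer loop
vertex 4.537 -2.972 1.96
vertex 3.757 -5.054 1.452
vertex 3.879 -4.41 0.671
endloop
endfacet
facet normal 0.939 -0.323 -0.120
outer loop
vertex 4.415 -3.617 2.741
vertex 3.757 -5.054 1.452
vertex 4.537 -2.972 1.96
endloop
endfacet

endsolid


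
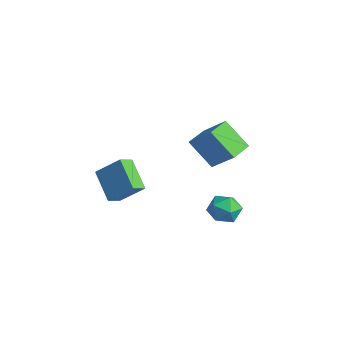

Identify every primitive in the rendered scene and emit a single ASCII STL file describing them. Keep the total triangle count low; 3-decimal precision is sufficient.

solid 
facet normal -0.423 0.418 0.804
outer loop
vertex 2.875 1.243 1.078
vertex 2.573 0.452 1.33
vertex 3.366 0.729 1.603
endloop
endfacet
facet normal 0.161 0.776 0.610
outer loop
vertex 2.875 1.243 1.078
vertex 3.366 0.729 1.603
vertex 3.744 1.172 0.939
endloop
endfacet
facet normal 0.071 0.995 -0.064
outer loop
vertex 2.875 1.243 1.078
vertex 3.744 1.172 0.939
vertex 3.185 1.168 0.255
endloop
endfacet
facet normal -0.569 0.771 -0.285
outer loop
vertex 2.875 1.243 1.078
vertex 3.185 1.168 0.255
vertex 2.461 0.723 0.497
endloop
endfacet
facet normal -0.874 0.414 0.252
outer loop
vertex 2.875 1.243 1.078
vertex 2.461 0.723 0.497
vertex 2.573 0.452 1.33
endloop
endfacet
facet normal 0.714 0.323 0.622
outer loop
vertex 3.744 1.172 0.939
vertex 3.366 0.729 1.603
vertex 3.979 0.337 1.103
endloop
endfacet
facet normal -0.233 -0.258 0.938
outer loop
vertex 3.366 0.729 1.603
vertex 2.573 0.452 1.33
vertex 3.255 -0.108 1.345
endloop
endfacet
facet normal -0.964 -0.263 0.044
outer loop
vertex 2.573 0.452 1.33
vertex 2.461 0.723 0.497
vertex 2.696 -0.112 0.661
endloop
endfacet
facet normal -0.470 0.316 -0.824
outer loop
vertex 2.461 0.723 0.497
vertex 3.185 1.168 0.255
vertex 3.074 0.331 -0.003
endloop
endfacet
facet normal 0.567 0.678 -0.467
outer loop
vertex 3.185 1.168 0.255
vertex 3.744 1.172 0.939
vertex 3.867 0.608 0.27
endloop
endfacet
facet normal 0.569 -0.771 0.285
outer loop
vertex 3.565 -0.183 0.522
vertex 3.979 0.337 1.103
vertex 3.255 -0.108 1.345
endloop
endfacet
facet normal -0.071 -0.995 0.064
outer loop
vertex 3.565 -0.183 0.522
vertex 3.255 -0.108 1.345
vertex 2.696 -0.112 0.661
endloop
endfacet
facet normal -0.161 -0.776 -0.610
outer loop
vertex 3.565 -0.183 0.522
vertex 2.696 -0.112 0.661
vertex 3.074 0.331 -0.003
endloop
endfacet
facet normal 0.423 -0.418 -0.804
outer loop
vertex 3.565 -0.183 0.522
vertex 3.074 0.331 -0.003
vertex 3.867 0.608 0.27
endloop
endfacet
facet normal 0.874 -0.414 -0.252
outer loop
vertex 3.565 -0.183 0.522
vertex 3.867 0.608 0.27
vertex 3.979 0.337 1.103
endloop
endfacet
facet normal 0.470 -0.316 0.824
outer loop
vertex 3.255 -0.108 1.345
vertex 3.979 0.337 1.103
vertex 3.366 0.729 1.603
endloop
endfacet
facet normal -0.567 -0.678 0.467
outer loop
vertex 2.696 -0.112 0.661
vertex 3.255 -0.108 1.345
vertex 2.573 0.452 1.33
endloop
endfacet
facet normal -0.714 -0.323 -0.622
outer loop
vertex 3.074 0.331 -0.003
vertex 2.696 -0.112 0.661
vertex 2.461 0.723 0.497
endloop
endfacet
facet normal 0.233 0.258 -0.938
outer loop
vertex 3.867 0.608 0.27
vertex 3.074 0.331 -0.003
vertex 3.185 1.168 0.255
endloop
endfacet
facet normal 0.964 0.263 -0.044
outer loop
vertex 3.979 0.337 1.103
vertex 3.867 0.608 0.27
vertex 3.744 1.172 0.939
endloop
endfacet
facet normal -0.681 -0.248 -0.689
outer loop
vertex 0.718 0.195 3.993
vertex 0.229 1.321 4.071
vertex 1.801 0.754 2.723
endloop
endfacet
facet normal 0.397 -0.915 -0.064
outer loop
vertex 2.971 1.179 3.909
vertex 0.718 0.195 3.993
vertex 1.801 0.754 2.723
endloop
endfacet
facet normal -0.681 -0.248 -0.689
outer loop
vertex 1.801 0.754 2.723
vertex 0.229 1.321 4.071
vertex 1.312 1.879 2.801
endloop
endfacet
facet normal 0.616 0.318 -0.721
outer loop
vertex 1.312 1.879 2.801
vertex 2.971 1.179 3.909
vertex 1.801 0.754 2.723
endloop
endfacet
facet normal -0.616 -0.317 0.721
outer loop
vertex 0.718 0.195 3.993
vertex 1.399 1.746 5.257
vertex 0.229 1.321 4.071
endloop
endfacet
facet normal 0.397 -0.915 -0.063
outer loop
vertex 1.888 0.621 5.179
vertex 0.718 0.195 3.993
vertex 2.971 1.179 3.909
endloop
endfacet
facet normal -0.616 -0.318 0.721
outer loop
vertex 1.888 0.621 5.179
vertex 1.399 1.746 5.257
vertex 0.718 0.195 3.993
endloop
endfacet
facet normal -0.397 0.916 0.064
outer loop
vertex 0.229 1.321 4.071
vertex 1.399 1.746 5.257
vertex 1.312 1.879 2.801
endloop
endfacet
facet normal 0.616 0.317 -0.721
outer loop
vertex 2.482 2.305 3.987
vertex 2.971 1.179 3.909
vertex 1.312 1.879 2.801
endloop
endfacet
facet normal -0.398 0.915 0.064
outer loop
vertex 1.312 1.879 2.801
vertex 1.399 1.746 5.257
vertex 2.482 2.305 3.987
endloop
endfacet
facet normal 0.681 0.248 0.689
outer loop
vertex 2.482 2.305 3.987
vertex 1.888 0.621 5.179
vertex 2.971 1.179 3.909
endloop
endfacet
facet normal 0.681 0.248 0.689
outer loop
vertex 1.399 1.746 5.257
vertex 1.888 0.621 5.179
vertex 2.482 2.305 3.987
endloop
endfacet
facet normal -0.542 -0.513 -0.665
outer loop
vertex -2.047 -2.515 -0.75
vertex -3.532 -2.336 0.322
vertex -2.262 -1.731 -1.18
endloop
endfacet
facet normal 0.807 -0.098 -0.582
outer loop
vertex -1.368 -0.884 -0.082
vertex -2.047 -2.515 -0.75
vertex -2.262 -1.731 -1.18
endloop
endfacet
facet normal -0.542 -0.513 -0.665
outer loop
vertex -2.262 -1.731 -1.18
vertex -3.532 -2.336 0.322
vertex -3.747 -1.552 -0.108
endloop
endfacet
facet normal -0.234 0.853 -0.467
outer loop
vertex -3.747 -1.552 -0.108
vertex -1.368 -0.884 -0.082
vertex -2.262 -1.731 -1.18
endloop
endfacet
facet normal 0.234 -0.853 0.467
outer loop
vertex -2.047 -2.515 -0.75
vertex -2.638 -1.489 1.42
vertex -3.532 -2.336 0.322
endloop
endfacet
facet normal 0.807 -0.098 -0.582
outer loop
vertex -1.153 -1.668 0.348
vertex -2.047 -2.515 -0.75
vertex -1.368 -0.884 -0.082
endloop
endfacet
facet normal 0.234 -0.853 0.467
outer loop
vertex -1.153 -1.668 0.348
vertex -2.638 -1.489 1.42
vertex -2.047 -2.515 -0.75
endloop
endfacet
facet normal -0.807 0.098 0.582
outer loop
vertex -3.532 -2.336 0.322
vertex -2.638 -1.489 1.42
vertex -3.747 -1.552 -0.108
endloop
endfacet
facet normal -0.234 0.853 -0.467
outer loop
vertex -2.853 -0.705 0.99
vertex -1.368 -0.884 -0.082
vertex -3.747 -1.552 -0.108
endloop
endfacet
facet normal -0.807 0.098 0.582
outer loop
vertex -3.747 -1.552 -0.108
vertex -2.638 -1.489 1.42
vertex -2.853 -0.705 0.99
endloop
endfacet
facet normal 0.542 0.513 0.665
outer loop
vertex -2.853 -0.705 0.99
vertex -1.153 -1.668 0.348
vertex -1.368 -0.884 -0.082
endloop
endfacet
facet normal 0.542 0.513 0.665
outer loop
vertex -2.638 -1.489 1.42
vertex -1.153 -1.668 0.348
vertex -2.853 -0.705 0.99
endloop
endfacet

endsolid


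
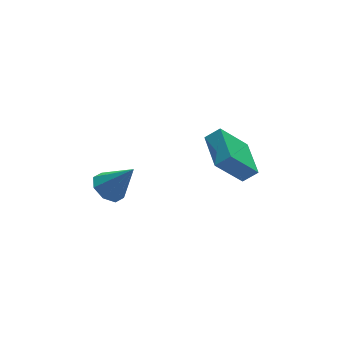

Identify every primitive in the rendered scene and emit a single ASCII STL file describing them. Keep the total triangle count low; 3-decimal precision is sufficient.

solid 
facet normal -0.637 0.043 0.769
outer loop
vertex 3.198 -2.159 2.028
vertex 3.57 -0.452 2.241
vertex 2.598 -1.965 1.52
endloop
endfacet
facet normal -0.212 -0.970 -0.120
outer loop
vertex 3.81 -2.048 0.059
vertex 3.198 -2.159 2.028
vertex 2.598 -1.965 1.52
endloop
endfacet
facet normal -0.638 0.044 0.769
outer loop
vertex 2.598 -1.965 1.52
vertex 3.57 -0.452 2.241
vertex 2.97 -0.258 1.732
endloop
endfacet
facet normal -0.741 0.239 -0.628
outer loop
vertex 2.97 -0.258 1.732
vertex 3.81 -2.048 0.059
vertex 2.598 -1.965 1.52
endloop
endfacet
facet normal 0.740 -0.240 0.628
outer loop
vertex 3.198 -2.159 2.028
vertex 4.782 -0.535 0.78
vertex 3.57 -0.452 2.241
endloop
endfacet
facet normal -0.211 -0.970 -0.120
outer loop
vertex 4.41 -2.242 0.568
vertex 3.198 -2.159 2.028
vertex 3.81 -2.048 0.059
endloop
endfacet
facet normal 0.740 -0.239 0.628
outer loop
vertex 4.41 -2.242 0.568
vertex 4.782 -0.535 0.78
vertex 3.198 -2.159 2.028
endloop
endfacet
facet normal 0.212 0.970 0.120
outer loop
vertex 3.57 -0.452 2.241
vertex 4.782 -0.535 0.78
vertex 2.97 -0.258 1.732
endloop
endfacet
facet normal -0.740 0.240 -0.628
outer loop
vertex 4.182 -0.341 0.272
vertex 3.81 -2.048 0.059
vertex 2.97 -0.258 1.732
endloop
endfacet
facet normal 0.212 0.970 0.121
outer loop
vertex 2.97 -0.258 1.732
vertex 4.782 -0.535 0.78
vertex 4.182 -0.341 0.272
endloop
endfacet
facet normal 0.638 -0.043 -0.769
outer loop
vertex 4.182 -0.341 0.272
vertex 4.41 -2.242 0.568
vertex 3.81 -2.048 0.059
endloop
endfacet
facet normal 0.637 -0.043 -0.769
outer loop
vertex 4.782 -0.535 0.78
vertex 4.41 -2.242 0.568
vertex 4.182 -0.341 0.272
endloop
endfacet
facet normal -0.508 0.335 -0.794
outer loop
vertex -0.742 -0.603 -0.413
vertex -1.209 -0.168 0.069
vertex -0.52 -0.041 -0.318
endloop
endfacet
facet normal 0.919 -0.326 -0.220
outer loop
vertex -0.742 -0.603 -0.413
vertex -0.52 -0.041 -0.318
vertex -0.351 -0.732 1.411
endloop
endfacet
facet normal -0.508 0.334 -0.794
outer loop
vertex -0.52 -0.041 -0.318
vertex -1.209 -0.168 0.069
vertex -0.702 0.448 0.004
endloop
endfacet
facet normal 0.944 0.326 0.038
outer loop
vertex -0.52 -0.041 -0.318
vertex -0.702 0.448 0.004
vertex -0.351 -0.732 1.411
endloop
endfacet
facet normal -0.507 0.334 -0.795
outer loop
vertex -0.702 0.448 0.004
vertex -1.209 -0.168 0.069
vertex -1.181 0.575 0.363
endloop
endfacet
facet normal 0.534 0.709 0.461
outer loop
vertex -0.702 0.448 0.004
vertex -1.181 0.575 0.363
vertex -0.351 -0.732 1.411
endloop
endfacet
facet normal -0.508 0.333 -0.794
outer loop
vertex -1.181 0.575 0.363
vertex -1.209 -0.168 0.069
vertex -1.676 0.267 0.55
endloop
endfacet
facet normal -0.069 0.597 0.799
outer loop
vertex -1.181 0.575 0.363
vertex -1.676 0.267 0.55
vertex -0.351 -0.732 1.411
endloop
endfacet
facet normal -0.507 0.334 -0.794
outer loop
vertex -1.676 0.267 0.55
vertex -1.209 -0.168 0.069
vertex -1.898 -0.296 0.455
endloop
endfacet
facet normal -0.513 0.058 0.856
outer loop
vertex -1.676 0.267 0.55
vertex -1.898 -0.296 0.455
vertex -0.351 -0.732 1.411
endloop
endfacet
facet normal -0.507 0.334 -0.795
outer loop
vertex -1.898 -0.296 0.455
vertex -1.209 -0.168 0.069
vertex -1.716 -0.784 0.134
endloop
endfacet
facet normal -0.537 -0.594 0.599
outer loop
vertex -1.898 -0.296 0.455
vertex -1.716 -0.784 0.134
vertex -0.351 -0.732 1.411
endloop
endfacet
facet normal -0.508 0.334 -0.794
outer loop
vertex -1.716 -0.784 0.134
vertex -1.209 -0.168 0.069
vertex -1.237 -0.911 -0.226
endloop
endfacet
facet normal -0.127 -0.976 0.175
outer loop
vertex -1.716 -0.784 0.134
vertex -1.237 -0.911 -0.226
vertex -0.351 -0.732 1.411
endloop
endfacet
facet normal -0.508 0.334 -0.794
outer loop
vertex -1.237 -0.911 -0.226
vertex -1.209 -0.168 0.069
vertex -0.742 -0.603 -0.413
endloop
endfacet
facet normal 0.476 -0.864 -0.163
outer loop
vertex -1.237 -0.911 -0.226
vertex -0.742 -0.603 -0.413
vertex -0.351 -0.732 1.411
endloop
endfacet

endsolid


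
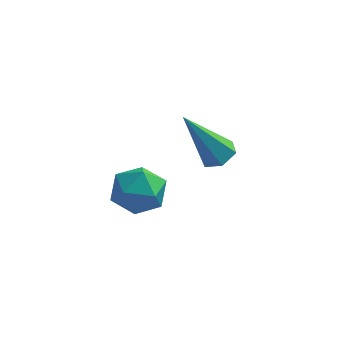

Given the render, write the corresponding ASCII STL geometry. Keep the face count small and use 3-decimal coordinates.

solid 
facet normal -0.405 -0.259 0.877
outer loop
vertex -2.284 -2.959 -0.12
vertex -1.949 -3.636 -0.165
vertex -1.592 -3.058 0.17
endloop
endfacet
facet normal -0.291 0.446 0.847
outer loop
vertex -2.284 -2.959 -0.12
vertex -1.592 -3.058 0.17
vertex -1.753 -2.428 -0.217
endloop
endfacet
facet normal -0.651 0.703 0.287
outer loop
vertex -2.284 -2.959 -0.12
vertex -1.753 -2.428 -0.217
vertex -2.209 -2.616 -0.791
endloop
endfacet
facet normal -0.987 0.159 -0.029
outer loop
vertex -2.284 -2.959 -0.12
vertex -2.209 -2.616 -0.791
vertex -2.33 -3.363 -0.759
endloop
endfacet
facet normal -0.835 -0.436 0.336
outer loop
vertex -2.284 -2.959 -0.12
vertex -2.33 -3.363 -0.759
vertex -1.949 -3.636 -0.165
endloop
endfacet
facet normal 0.405 0.551 0.729
outer loop
vertex -1.753 -2.428 -0.217
vertex -1.592 -3.058 0.17
vertex -1.09 -2.777 -0.321
endloop
endfacet
facet normal 0.220 -0.587 0.779
outer loop
vertex -1.592 -3.058 0.17
vertex -1.949 -3.636 -0.165
vertex -1.211 -3.524 -0.289
endloop
endfacet
facet normal -0.475 -0.874 -0.097
outer loop
vertex -1.949 -3.636 -0.165
vertex -2.33 -3.363 -0.759
vertex -1.667 -3.712 -0.863
endloop
endfacet
facet normal -0.721 0.087 -0.687
outer loop
vertex -2.33 -3.363 -0.759
vertex -2.209 -2.616 -0.791
vertex -1.828 -3.082 -1.25
endloop
endfacet
facet normal -0.177 0.968 -0.177
outer loop
vertex -2.209 -2.616 -0.791
vertex -1.753 -2.428 -0.217
vertex -1.471 -2.504 -0.915
endloop
endfacet
facet normal 0.987 -0.159 0.029
outer loop
vertex -1.136 -3.181 -0.96
vertex -1.09 -2.777 -0.321
vertex -1.211 -3.524 -0.289
endloop
endfacet
facet normal 0.651 -0.703 -0.287
outer loop
vertex -1.136 -3.181 -0.96
vertex -1.211 -3.524 -0.289
vertex -1.667 -3.712 -0.863
endloop
endfacet
facet normal 0.291 -0.446 -0.847
outer loop
vertex -1.136 -3.181 -0.96
vertex -1.667 -3.712 -0.863
vertex -1.828 -3.082 -1.25
endloop
endfacet
facet normal 0.405 0.259 -0.877
outer loop
vertex -1.136 -3.181 -0.96
vertex -1.828 -3.082 -1.25
vertex -1.471 -2.504 -0.915
endloop
endfacet
facet normal 0.835 0.436 -0.336
outer loop
vertex -1.136 -3.181 -0.96
vertex -1.471 -2.504 -0.915
vertex -1.09 -2.777 -0.321
endloop
endfacet
facet normal 0.721 -0.087 0.687
outer loop
vertex -1.211 -3.524 -0.289
vertex -1.09 -2.777 -0.321
vertex -1.592 -3.058 0.17
endloop
endfacet
facet normal 0.177 -0.968 0.177
outer loop
vertex -1.667 -3.712 -0.863
vertex -1.211 -3.524 -0.289
vertex -1.949 -3.636 -0.165
endloop
endfacet
facet normal -0.405 -0.551 -0.729
outer loop
vertex -1.828 -3.082 -1.25
vertex -1.667 -3.712 -0.863
vertex -2.33 -3.363 -0.759
endloop
endfacet
facet normal -0.220 0.587 -0.779
outer loop
vertex -1.471 -2.504 -0.915
vertex -1.828 -3.082 -1.25
vertex -2.209 -2.616 -0.791
endloop
endfacet
facet normal 0.475 0.874 0.097
outer loop
vertex -1.09 -2.777 -0.321
vertex -1.471 -2.504 -0.915
vertex -1.753 -2.428 -0.217
endloop
endfacet
facet normal 0.469 0.172 -0.866
outer loop
vertex 0.183 -0.226 -1.194
vertex -0.281 -0.113 -1.423
vertex 0.001 0.272 -1.194
endloop
endfacet
facet normal 0.676 0.247 0.695
outer loop
vertex 0.183 -0.226 -1.194
vertex 0.001 0.272 -1.194
vertex -1.139 -0.427 0.163
endloop
endfacet
facet normal 0.469 0.172 -0.866
outer loop
vertex 0.001 0.272 -1.194
vertex -0.281 -0.113 -1.423
vertex -0.463 0.384 -1.423
endloop
endfacet
facet normal -0.008 0.892 0.453
outer loop
vertex 0.001 0.272 -1.194
vertex -0.463 0.384 -1.423
vertex -1.139 -0.427 0.163
endloop
endfacet
facet normal 0.468 0.171 -0.867
outer loop
vertex -0.463 0.384 -1.423
vertex -0.281 -0.113 -1.423
vertex -0.746 -0.001 -1.652
endloop
endfacet
facet normal -0.797 0.604 -0.031
outer loop
vertex -0.463 0.384 -1.423
vertex -0.746 -0.001 -1.652
vertex -1.139 -0.427 0.163
endloop
endfacet
facet normal 0.468 0.171 -0.867
outer loop
vertex -0.746 -0.001 -1.652
vertex -0.281 -0.113 -1.423
vertex -0.564 -0.499 -1.652
endloop
endfacet
facet normal -0.904 -0.330 -0.273
outer loop
vertex -0.746 -0.001 -1.652
vertex -0.564 -0.499 -1.652
vertex -1.139 -0.427 0.163
endloop
endfacet
facet normal 0.468 0.171 -0.867
outer loop
vertex -0.564 -0.499 -1.652
vertex -0.281 -0.113 -1.423
vertex -0.099 -0.611 -1.423
endloop
endfacet
facet normal -0.220 -0.975 -0.031
outer loop
vertex -0.564 -0.499 -1.652
vertex -0.099 -0.611 -1.423
vertex -1.139 -0.427 0.163
endloop
endfacet
facet normal 0.469 0.172 -0.866
outer loop
vertex -0.099 -0.611 -1.423
vertex -0.281 -0.113 -1.423
vertex 0.183 -0.226 -1.194
endloop
endfacet
facet normal 0.569 -0.686 0.453
outer loop
vertex -0.099 -0.611 -1.423
vertex 0.183 -0.226 -1.194
vertex -1.139 -0.427 0.163
endloop
endfacet

endsolid


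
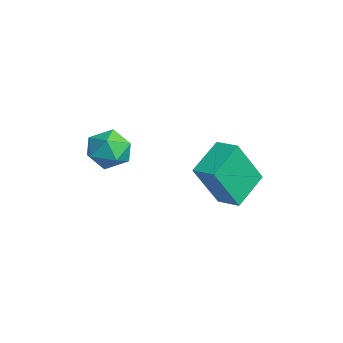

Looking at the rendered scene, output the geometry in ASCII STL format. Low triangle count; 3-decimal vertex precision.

solid 
facet normal -0.769 0.498 0.400
outer loop
vertex 1.149 -0.913 -2.572
vertex 0.703 -1.659 -2.5
vertex 1.216 -1.393 -1.846
endloop
endfacet
facet normal -0.151 0.818 0.555
outer loop
vertex 1.149 -0.913 -2.572
vertex 1.216 -1.393 -1.846
vertex 1.928 -1.026 -2.194
endloop
endfacet
facet normal 0.172 0.983 -0.060
outer loop
vertex 1.149 -0.913 -2.572
vertex 1.928 -1.026 -2.194
vertex 1.854 -1.066 -3.062
endloop
endfacet
facet normal -0.247 0.766 -0.594
outer loop
vertex 1.149 -0.913 -2.572
vertex 1.854 -1.066 -3.062
vertex 1.098 -1.457 -3.252
endloop
endfacet
facet normal -0.829 0.466 -0.310
outer loop
vertex 1.149 -0.913 -2.572
vertex 1.098 -1.457 -3.252
vertex 0.703 -1.659 -2.5
endloop
endfacet
facet normal 0.261 0.348 0.900
outer loop
vertex 1.928 -1.026 -2.194
vertex 1.216 -1.393 -1.846
vertex 1.962 -1.843 -1.888
endloop
endfacet
facet normal -0.740 -0.171 0.650
outer loop
vertex 1.216 -1.393 -1.846
vertex 0.703 -1.659 -2.5
vertex 1.206 -2.234 -2.078
endloop
endfacet
facet normal -0.837 -0.222 -0.499
outer loop
vertex 0.703 -1.659 -2.5
vertex 1.098 -1.457 -3.252
vertex 1.132 -2.274 -2.946
endloop
endfacet
facet normal 0.105 0.263 -0.959
outer loop
vertex 1.098 -1.457 -3.252
vertex 1.854 -1.066 -3.062
vertex 1.844 -1.907 -3.294
endloop
endfacet
facet normal 0.783 0.615 -0.095
outer loop
vertex 1.854 -1.066 -3.062
vertex 1.928 -1.026 -2.194
vertex 2.357 -1.641 -2.64
endloop
endfacet
facet normal 0.247 -0.766 0.594
outer loop
vertex 1.911 -2.387 -2.568
vertex 1.962 -1.843 -1.888
vertex 1.206 -2.234 -2.078
endloop
endfacet
facet normal -0.172 -0.983 0.060
outer loop
vertex 1.911 -2.387 -2.568
vertex 1.206 -2.234 -2.078
vertex 1.132 -2.274 -2.946
endloop
endfacet
facet normal 0.151 -0.818 -0.555
outer loop
vertex 1.911 -2.387 -2.568
vertex 1.132 -2.274 -2.946
vertex 1.844 -1.907 -3.294
endloop
endfacet
facet normal 0.769 -0.498 -0.400
outer loop
vertex 1.911 -2.387 -2.568
vertex 1.844 -1.907 -3.294
vertex 2.357 -1.641 -2.64
endloop
endfacet
facet normal 0.829 -0.466 0.310
outer loop
vertex 1.911 -2.387 -2.568
vertex 2.357 -1.641 -2.64
vertex 1.962 -1.843 -1.888
endloop
endfacet
facet normal -0.105 -0.263 0.959
outer loop
vertex 1.206 -2.234 -2.078
vertex 1.962 -1.843 -1.888
vertex 1.216 -1.393 -1.846
endloop
endfacet
facet normal -0.783 -0.615 0.095
outer loop
vertex 1.132 -2.274 -2.946
vertex 1.206 -2.234 -2.078
vertex 0.703 -1.659 -2.5
endloop
endfacet
facet normal -0.261 -0.348 -0.900
outer loop
vertex 1.844 -1.907 -3.294
vertex 1.132 -2.274 -2.946
vertex 1.098 -1.457 -3.252
endloop
endfacet
facet normal 0.740 0.171 -0.650
outer loop
vertex 2.357 -1.641 -2.64
vertex 1.844 -1.907 -3.294
vertex 1.854 -1.066 -3.062
endloop
endfacet
facet normal 0.837 0.222 0.499
outer loop
vertex 1.962 -1.843 -1.888
vertex 2.357 -1.641 -2.64
vertex 1.928 -1.026 -2.194
endloop
endfacet
facet normal -0.513 0.729 0.453
outer loop
vertex 2.663 1.684 -2.233
vertex 3.431 2.128 -2.078
vertex 2.464 2.647 -4.009
endloop
endfacet
facet normal -0.853 -0.493 -0.172
outer loop
vertex 3.249 1.532 -4.702
vertex 2.663 1.684 -2.233
vertex 2.464 2.647 -4.009
endloop
endfacet
facet normal -0.513 0.729 0.453
outer loop
vertex 2.464 2.647 -4.009
vertex 3.431 2.128 -2.078
vertex 3.231 3.091 -3.854
endloop
endfacet
facet normal -0.098 0.475 -0.875
outer loop
vertex 3.231 3.091 -3.854
vertex 3.249 1.532 -4.702
vertex 2.464 2.647 -4.009
endloop
endfacet
facet normal 0.098 -0.475 0.875
outer loop
vertex 2.663 1.684 -2.233
vertex 4.216 1.013 -2.771
vertex 3.431 2.128 -2.078
endloop
endfacet
facet normal -0.852 -0.494 -0.172
outer loop
vertex 3.449 0.569 -2.926
vertex 2.663 1.684 -2.233
vertex 3.249 1.532 -4.702
endloop
endfacet
facet normal 0.098 -0.475 0.875
outer loop
vertex 3.449 0.569 -2.926
vertex 4.216 1.013 -2.771
vertex 2.663 1.684 -2.233
endloop
endfacet
facet normal 0.853 0.494 0.172
outer loop
vertex 3.431 2.128 -2.078
vertex 4.216 1.013 -2.771
vertex 3.231 3.091 -3.854
endloop
endfacet
facet normal -0.098 0.475 -0.875
outer loop
vertex 4.017 1.976 -4.547
vertex 3.249 1.532 -4.702
vertex 3.231 3.091 -3.854
endloop
endfacet
facet normal 0.852 0.494 0.172
outer loop
vertex 3.231 3.091 -3.854
vertex 4.216 1.013 -2.771
vertex 4.017 1.976 -4.547
endloop
endfacet
facet normal 0.513 -0.729 -0.453
outer loop
vertex 4.017 1.976 -4.547
vertex 3.449 0.569 -2.926
vertex 3.249 1.532 -4.702
endloop
endfacet
facet normal 0.513 -0.729 -0.453
outer loop
vertex 4.216 1.013 -2.771
vertex 3.449 0.569 -2.926
vertex 4.017 1.976 -4.547
endloop
endfacet

endsolid


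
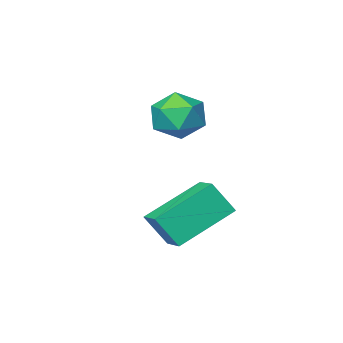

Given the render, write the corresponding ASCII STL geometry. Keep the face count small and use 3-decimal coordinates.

solid 
facet normal -0.885 0.009 0.465
outer loop
vertex 1.393 1.046 1.424
vertex 1.565 1.992 1.734
vertex 0.852 1.485 0.386
endloop
endfacet
facet normal -0.170 -0.936 -0.307
outer loop
vertex 2.755 1.468 -0.614
vertex 1.393 1.046 1.424
vertex 0.852 1.485 0.386
endloop
endfacet
facet normal -0.885 0.008 0.465
outer loop
vertex 0.852 1.485 0.386
vertex 1.565 1.992 1.734
vertex 1.024 2.431 0.697
endloop
endfacet
facet normal -0.433 0.352 -0.830
outer loop
vertex 1.024 2.431 0.697
vertex 2.755 1.468 -0.614
vertex 0.852 1.485 0.386
endloop
endfacet
facet normal 0.433 -0.351 0.830
outer loop
vertex 1.393 1.046 1.424
vertex 3.468 1.975 0.734
vertex 1.565 1.992 1.734
endloop
endfacet
facet normal -0.170 -0.936 -0.308
outer loop
vertex 3.296 1.029 0.423
vertex 1.393 1.046 1.424
vertex 2.755 1.468 -0.614
endloop
endfacet
facet normal 0.433 -0.352 0.830
outer loop
vertex 3.296 1.029 0.423
vertex 3.468 1.975 0.734
vertex 1.393 1.046 1.424
endloop
endfacet
facet normal 0.170 0.936 0.308
outer loop
vertex 1.565 1.992 1.734
vertex 3.468 1.975 0.734
vertex 1.024 2.431 0.697
endloop
endfacet
facet normal -0.433 0.351 -0.830
outer loop
vertex 2.927 2.414 -0.304
vertex 2.755 1.468 -0.614
vertex 1.024 2.431 0.697
endloop
endfacet
facet normal 0.170 0.936 0.307
outer loop
vertex 1.024 2.431 0.697
vertex 3.468 1.975 0.734
vertex 2.927 2.414 -0.304
endloop
endfacet
facet normal 0.885 -0.008 -0.465
outer loop
vertex 2.927 2.414 -0.304
vertex 3.296 1.029 0.423
vertex 2.755 1.468 -0.614
endloop
endfacet
facet normal 0.885 -0.008 -0.465
outer loop
vertex 3.468 1.975 0.734
vertex 3.296 1.029 0.423
vertex 2.927 2.414 -0.304
endloop
endfacet
facet normal -0.065 0.998 0.010
outer loop
vertex 0.883 -0.991 2.787
vertex -0.113 -1.056 2.773
vertex 0.373 -1.033 3.645
endloop
endfacet
facet normal 0.523 0.778 0.349
outer loop
vertex 0.883 -0.991 2.787
vertex 0.373 -1.033 3.645
vertex 1.219 -1.555 3.54
endloop
endfacet
facet normal 0.912 0.395 -0.111
outer loop
vertex 0.883 -0.991 2.787
vertex 1.219 -1.555 3.54
vertex 1.254 -1.9 2.603
endloop
endfacet
facet normal 0.565 0.379 -0.733
outer loop
vertex 0.883 -0.991 2.787
vertex 1.254 -1.9 2.603
vertex 0.431 -1.591 2.129
endloop
endfacet
facet normal -0.040 0.752 -0.658
outer loop
vertex 0.883 -0.991 2.787
vertex 0.431 -1.591 2.129
vertex -0.113 -1.056 2.773
endloop
endfacet
facet normal 0.322 0.345 0.881
outer loop
vertex 1.219 -1.555 3.54
vertex 0.373 -1.033 3.645
vertex 0.429 -1.969 3.991
endloop
endfacet
facet normal -0.630 0.702 0.332
outer loop
vertex 0.373 -1.033 3.645
vertex -0.113 -1.056 2.773
vertex -0.394 -1.66 3.517
endloop
endfacet
facet normal -0.588 0.305 -0.750
outer loop
vertex -0.113 -1.056 2.773
vertex 0.431 -1.591 2.129
vertex -0.359 -2.005 2.58
endloop
endfacet
facet normal 0.390 -0.299 -0.871
outer loop
vertex 0.431 -1.591 2.129
vertex 1.254 -1.9 2.603
vertex 0.487 -2.527 2.475
endloop
endfacet
facet normal 0.952 -0.275 0.137
outer loop
vertex 1.254 -1.9 2.603
vertex 1.219 -1.555 3.54
vertex 0.973 -2.504 3.347
endloop
endfacet
facet normal -0.565 -0.379 0.733
outer loop
vertex -0.023 -2.569 3.333
vertex 0.429 -1.969 3.991
vertex -0.394 -1.66 3.517
endloop
endfacet
facet normal -0.912 -0.395 0.111
outer loop
vertex -0.023 -2.569 3.333
vertex -0.394 -1.66 3.517
vertex -0.359 -2.005 2.58
endloop
endfacet
facet normal -0.523 -0.778 -0.349
outer loop
vertex -0.023 -2.569 3.333
vertex -0.359 -2.005 2.58
vertex 0.487 -2.527 2.475
endloop
endfacet
facet normal 0.065 -0.998 -0.010
outer loop
vertex -0.023 -2.569 3.333
vertex 0.487 -2.527 2.475
vertex 0.973 -2.504 3.347
endloop
endfacet
facet normal 0.040 -0.752 0.658
outer loop
vertex -0.023 -2.569 3.333
vertex 0.973 -2.504 3.347
vertex 0.429 -1.969 3.991
endloop
endfacet
facet normal -0.390 0.299 0.871
outer loop
vertex -0.394 -1.66 3.517
vertex 0.429 -1.969 3.991
vertex 0.373 -1.033 3.645
endloop
endfacet
facet normal -0.952 0.275 -0.137
outer loop
vertex -0.359 -2.005 2.58
vertex -0.394 -1.66 3.517
vertex -0.113 -1.056 2.773
endloop
endfacet
facet normal -0.322 -0.345 -0.881
outer loop
vertex 0.487 -2.527 2.475
vertex -0.359 -2.005 2.58
vertex 0.431 -1.591 2.129
endloop
endfacet
facet normal 0.630 -0.702 -0.332
outer loop
vertex 0.973 -2.504 3.347
vertex 0.487 -2.527 2.475
vertex 1.254 -1.9 2.603
endloop
endfacet
facet normal 0.588 -0.305 0.750
outer loop
vertex 0.429 -1.969 3.991
vertex 0.973 -2.504 3.347
vertex 1.219 -1.555 3.54
endloop
endfacet

endsolid


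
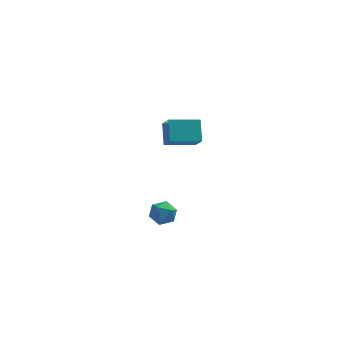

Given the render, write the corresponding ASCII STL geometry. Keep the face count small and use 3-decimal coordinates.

solid 
facet normal 0.208 -0.132 0.969
outer loop
vertex 1.881 -2.501 0.701
vertex 1.425 -3.092 0.718
vertex 2.147 -3.182 0.551
endloop
endfacet
facet normal 0.763 0.160 0.627
outer loop
vertex 1.881 -2.501 0.701
vertex 2.147 -3.182 0.551
vertex 2.363 -2.598 0.139
endloop
endfacet
facet normal 0.544 0.770 0.333
outer loop
vertex 1.881 -2.501 0.701
vertex 2.363 -2.598 0.139
vertex 1.775 -2.146 0.053
endloop
endfacet
facet normal -0.147 0.857 0.494
outer loop
vertex 1.881 -2.501 0.701
vertex 1.775 -2.146 0.053
vertex 1.195 -2.452 0.411
endloop
endfacet
facet normal -0.354 0.298 0.887
outer loop
vertex 1.881 -2.501 0.701
vertex 1.195 -2.452 0.411
vertex 1.425 -3.092 0.718
endloop
endfacet
facet normal 0.954 -0.283 0.100
outer loop
vertex 2.363 -2.598 0.139
vertex 2.147 -3.182 0.551
vertex 2.205 -3.248 -0.191
endloop
endfacet
facet normal 0.057 -0.755 0.654
outer loop
vertex 2.147 -3.182 0.551
vertex 1.425 -3.092 0.718
vertex 1.625 -3.554 0.167
endloop
endfacet
facet normal -0.852 -0.057 0.520
outer loop
vertex 1.425 -3.092 0.718
vertex 1.195 -2.452 0.411
vertex 1.037 -3.102 0.081
endloop
endfacet
facet normal -0.518 0.847 -0.116
outer loop
vertex 1.195 -2.452 0.411
vertex 1.775 -2.146 0.053
vertex 1.253 -2.518 -0.331
endloop
endfacet
facet normal 0.599 0.707 -0.376
outer loop
vertex 1.775 -2.146 0.053
vertex 2.363 -2.598 0.139
vertex 1.975 -2.608 -0.498
endloop
endfacet
facet normal 0.147 -0.857 -0.494
outer loop
vertex 1.519 -3.199 -0.481
vertex 2.205 -3.248 -0.191
vertex 1.625 -3.554 0.167
endloop
endfacet
facet normal -0.544 -0.770 -0.333
outer loop
vertex 1.519 -3.199 -0.481
vertex 1.625 -3.554 0.167
vertex 1.037 -3.102 0.081
endloop
endfacet
facet normal -0.763 -0.160 -0.627
outer loop
vertex 1.519 -3.199 -0.481
vertex 1.037 -3.102 0.081
vertex 1.253 -2.518 -0.331
endloop
endfacet
facet normal -0.208 0.132 -0.969
outer loop
vertex 1.519 -3.199 -0.481
vertex 1.253 -2.518 -0.331
vertex 1.975 -2.608 -0.498
endloop
endfacet
facet normal 0.354 -0.298 -0.887
outer loop
vertex 1.519 -3.199 -0.481
vertex 1.975 -2.608 -0.498
vertex 2.205 -3.248 -0.191
endloop
endfacet
facet normal 0.518 -0.847 0.116
outer loop
vertex 1.625 -3.554 0.167
vertex 2.205 -3.248 -0.191
vertex 2.147 -3.182 0.551
endloop
endfacet
facet normal -0.599 -0.707 0.376
outer loop
vertex 1.037 -3.102 0.081
vertex 1.625 -3.554 0.167
vertex 1.425 -3.092 0.718
endloop
endfacet
facet normal -0.954 0.283 -0.100
outer loop
vertex 1.253 -2.518 -0.331
vertex 1.037 -3.102 0.081
vertex 1.195 -2.452 0.411
endloop
endfacet
facet normal -0.057 0.755 -0.654
outer loop
vertex 1.975 -2.608 -0.498
vertex 1.253 -2.518 -0.331
vertex 1.775 -2.146 0.053
endloop
endfacet
facet normal 0.852 0.057 -0.520
outer loop
vertex 2.205 -3.248 -0.191
vertex 1.975 -2.608 -0.498
vertex 2.363 -2.598 0.139
endloop
endfacet
facet normal -0.966 -0.207 0.156
outer loop
vertex 2.114 2.556 1.385
vertex 2.056 3.536 2.327
vertex 1.812 3.337 0.554
endloop
endfacet
facet normal 0.043 -0.720 -0.692
outer loop
vertex 3.424 3.684 0.293
vertex 2.114 2.556 1.385
vertex 1.812 3.337 0.554
endloop
endfacet
facet normal -0.965 -0.208 0.156
outer loop
vertex 1.812 3.337 0.554
vertex 2.056 3.536 2.327
vertex 1.753 4.317 1.496
endloop
endfacet
facet normal -0.257 0.662 -0.704
outer loop
vertex 1.753 4.317 1.496
vertex 3.424 3.684 0.293
vertex 1.812 3.337 0.554
endloop
endfacet
facet normal 0.257 -0.662 0.704
outer loop
vertex 2.114 2.556 1.385
vertex 3.668 3.883 2.066
vertex 2.056 3.536 2.327
endloop
endfacet
facet normal 0.043 -0.720 -0.692
outer loop
vertex 3.727 2.903 1.124
vertex 2.114 2.556 1.385
vertex 3.424 3.684 0.293
endloop
endfacet
facet normal 0.256 -0.662 0.705
outer loop
vertex 3.727 2.903 1.124
vertex 3.668 3.883 2.066
vertex 2.114 2.556 1.385
endloop
endfacet
facet normal -0.043 0.720 0.692
outer loop
vertex 2.056 3.536 2.327
vertex 3.668 3.883 2.066
vertex 1.753 4.317 1.496
endloop
endfacet
facet normal -0.256 0.662 -0.704
outer loop
vertex 3.366 4.664 1.235
vertex 3.424 3.684 0.293
vertex 1.753 4.317 1.496
endloop
endfacet
facet normal -0.043 0.720 0.692
outer loop
vertex 1.753 4.317 1.496
vertex 3.668 3.883 2.066
vertex 3.366 4.664 1.235
endloop
endfacet
facet normal 0.966 0.208 -0.157
outer loop
vertex 3.366 4.664 1.235
vertex 3.727 2.903 1.124
vertex 3.424 3.684 0.293
endloop
endfacet
facet normal 0.966 0.208 -0.156
outer loop
vertex 3.668 3.883 2.066
vertex 3.727 2.903 1.124
vertex 3.366 4.664 1.235
endloop
endfacet

endsolid
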